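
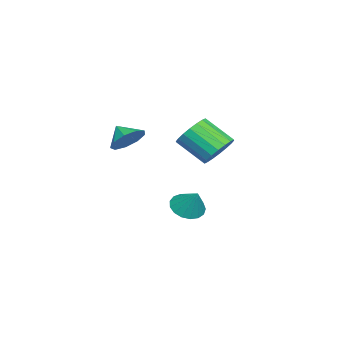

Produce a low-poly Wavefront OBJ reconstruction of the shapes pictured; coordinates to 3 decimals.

v -0.826 -1.727 -3.78
v -0.429 -1.1 -4.34
v -0.194 -1.073 -2.6
v -0.82 -0.916 -4.234
v -1.212 -0.917 -4.023
v -1.516 -1.104 -3.756
v -1.661 -1.434 -3.495
v -1.616 -1.831 -3.299
v -1.389 -2.204 -3.214
v -1.033 -2.468 -3.258
v -0.63 -2.563 -3.421
v -0.272 -2.466 -3.667
v -0.041 -2.2 -3.939
v 0.011 -1.825 -4.174
v -0.13 -1.428 -4.319
v 3.166 -3.573 1.891
v 3.672 -4.279 1.506
v 2.714 -4.267 2.569
v 4.001 -4.013 1.999
v 3.94 -3.54 2.441
v 3.516 -3.083 2.626
v 2.929 -2.856 2.467
v 2.452 -2.964 2.038
v 2.31 -3.357 1.541
v 2.568 -3.852 1.208
v 3.106 -4.216 1.194
v -2.629 -0.581 -0.655
v -1.981 -0.149 0.063
v -2.302 -1.647 1.254
v -2.951 -2.079 0.535
v -2.401 0.033 0.178
v -2.722 -1.465 1.369
v -2.866 0.092 0.128
v -3.187 -1.405 1.319
v -3.285 0.019 -0.077
v -3.606 -1.479 1.113
v -3.573 -0.173 -0.397
v -3.894 -1.671 0.794
v -3.675 -0.447 -0.768
v -3.996 -1.944 0.423
v -3.569 -0.746 -1.117
v -3.891 -2.244 0.074
v -3.278 -1.013 -1.374
v -3.599 -2.511 -0.183
v -2.858 -1.195 -1.489
v -3.179 -2.693 -0.298
v -2.393 -1.255 -1.439
v -2.714 -2.752 -0.248
v -1.974 -1.181 -1.233
v -2.295 -2.679 -0.043
v -1.686 -0.989 -0.914
v -2.007 -2.487 0.277
v -1.584 -0.716 -0.543
v -1.905 -2.213 0.648
v -1.689 -0.416 -0.194
v -2.011 -1.914 0.997
f 2 1 4
f 2 4 3
f 4 1 5
f 4 5 3
f 5 1 6
f 5 6 3
f 6 1 7
f 6 7 3
f 7 1 8
f 7 8 3
f 8 1 9
f 8 9 3
f 9 1 10
f 9 10 3
f 10 1 11
f 10 11 3
f 11 1 12
f 11 12 3
f 12 1 13
f 12 13 3
f 13 1 14
f 13 14 3
f 14 1 15
f 14 15 3
f 15 1 2
f 15 2 3
f 17 16 19
f 17 19 18
f 19 16 20
f 19 20 18
f 20 16 21
f 20 21 18
f 21 16 22
f 21 22 18
f 22 16 23
f 22 23 18
f 23 16 24
f 23 24 18
f 24 16 25
f 24 25 18
f 25 16 26
f 25 26 18
f 26 16 17
f 26 17 18
f 28 27 31
f 28 31 29
f 29 31 32
f 29 32 30
f 31 27 33
f 31 33 32
f 32 33 34
f 32 34 30
f 33 27 35
f 33 35 34
f 34 35 36
f 34 36 30
f 35 27 37
f 35 37 36
f 36 37 38
f 36 38 30
f 37 27 39
f 37 39 38
f 38 39 40
f 38 40 30
f 39 27 41
f 39 41 40
f 40 41 42
f 40 42 30
f 41 27 43
f 41 43 42
f 42 43 44
f 42 44 30
f 43 27 45
f 43 45 44
f 44 45 46
f 44 46 30
f 45 27 47
f 45 47 46
f 46 47 48
f 46 48 30
f 47 27 49
f 47 49 48
f 48 49 50
f 48 50 30
f 49 27 51
f 49 51 50
f 50 51 52
f 50 52 30
f 51 27 53
f 51 53 52
f 52 53 54
f 52 54 30
f 53 27 55
f 53 55 54
f 54 55 56
f 54 56 30
f 55 27 28
f 55 28 56
f 56 28 29
f 56 29 30



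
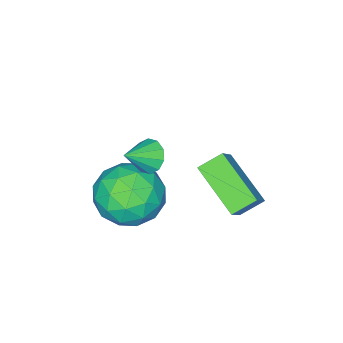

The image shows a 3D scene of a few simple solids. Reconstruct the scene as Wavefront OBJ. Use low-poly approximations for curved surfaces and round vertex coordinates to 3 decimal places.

v 0.113 1.609 -2.722
v -0.287 -0.181 -1.784
v -0.607 2.037 -2.213
v -1.007 0.247 -1.275
v 0.847 1.873 -1.905
v 0.447 0.083 -0.967
v 0.127 2.301 -1.396
v -0.273 0.511 -0.458
v 2.888 0.104 -0.921
v 3.727 -0.751 -1.282
v 1.393 -1.069 -1.618
v 2.232 -1.924 -1.979
v 2.029 -1.722 -0.761
v 2.953 -0.997 -0.33
v 2.167 -0.823 -2.57
v 3.091 -0.098 -2.139
v 3.281 -1.324 -2.301
v 3.196 -1.88 -1.184
v 1.924 0.06 -1.716
v 1.839 -0.496 -0.599
v 3.439 -0.221 -1.04
v 1.681 -1.599 -1.86
v 1.562 -1.481 -1.144
v 2.055 -1.983 -1.356
v 2.984 -0.365 -0.481
v 3.477 -0.868 -0.693
v 2.479 -1.439 -0.387
v 1.643 -0.952 -2.207
v 2.136 -1.455 -2.419
v 3.065 0.163 -1.544
v 3.558 -0.339 -1.756
v 2.641 -0.381 -2.513
v 3.67 -1.06 -1.852
v 2.791 -1.749 -2.261
v 2.753 -1.102 -2.608
v 3.296 -0.676 -2.355
v 3.62 -1.387 -1.195
v 2.741 -2.076 -1.605
v 2.622 -1.957 -0.889
v 3.165 -1.531 -0.635
v 3.358 -1.723 -1.794
v 2.379 0.256 -1.295
v 1.5 -0.433 -1.705
v 1.955 -0.289 -2.265
v 2.498 0.137 -2.011
v 2.329 -0.071 -0.639
v 1.45 -0.76 -1.048
v 1.824 -1.144 -0.545
v 2.367 -0.718 -0.292
v 1.762 -0.097 -1.106
v 3.076 0.451 1.905
v 3.424 0.429 1.38
v 3.984 0.269 2.515
v 3.415 0.799 1.503
v 3.276 1.035 1.78
v 3.061 1.048 2.104
v 2.851 0.833 2.352
v 2.727 0.473 2.429
v 2.736 0.103 2.306
v 2.875 -0.133 2.029
v 3.09 -0.146 1.705
v 3.3 0.068 1.457
f 2 4 1
f 5 2 1
f 1 4 3
f 3 5 1
f 2 8 4
f 6 2 5
f 6 8 2
f 4 8 3
f 7 5 3
f 3 8 7
f 7 6 5
f 8 6 7
f 9 46 25
f 46 20 49
f 25 49 14
f 46 49 25
f 9 25 21
f 25 14 26
f 21 26 10
f 25 26 21
f 9 21 30
f 21 10 31
f 30 31 16
f 21 31 30
f 9 30 42
f 30 16 45
f 42 45 19
f 30 45 42
f 9 42 46
f 42 19 50
f 46 50 20
f 42 50 46
f 10 26 37
f 26 14 40
f 37 40 18
f 26 40 37
f 14 49 27
f 49 20 48
f 27 48 13
f 49 48 27
f 20 50 47
f 50 19 43
f 47 43 11
f 50 43 47
f 19 45 44
f 45 16 32
f 44 32 15
f 45 32 44
f 16 31 36
f 31 10 33
f 36 33 17
f 31 33 36
f 12 38 24
f 38 18 39
f 24 39 13
f 38 39 24
f 12 24 22
f 24 13 23
f 22 23 11
f 24 23 22
f 12 22 29
f 22 11 28
f 29 28 15
f 22 28 29
f 12 29 34
f 29 15 35
f 34 35 17
f 29 35 34
f 12 34 38
f 34 17 41
f 38 41 18
f 34 41 38
f 13 39 27
f 39 18 40
f 27 40 14
f 39 40 27
f 11 23 47
f 23 13 48
f 47 48 20
f 23 48 47
f 15 28 44
f 28 11 43
f 44 43 19
f 28 43 44
f 17 35 36
f 35 15 32
f 36 32 16
f 35 32 36
f 18 41 37
f 41 17 33
f 37 33 10
f 41 33 37
f 52 51 54
f 52 54 53
f 54 51 55
f 54 55 53
f 55 51 56
f 55 56 53
f 56 51 57
f 56 57 53
f 57 51 58
f 57 58 53
f 58 51 59
f 58 59 53
f 59 51 60
f 59 60 53
f 60 51 61
f 60 61 53
f 61 51 62
f 61 62 53
f 62 51 52
f 62 52 53



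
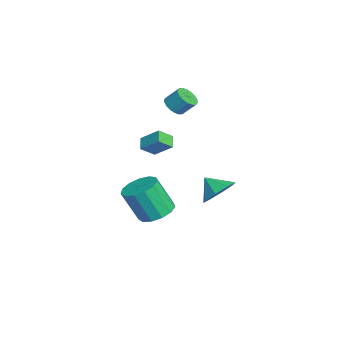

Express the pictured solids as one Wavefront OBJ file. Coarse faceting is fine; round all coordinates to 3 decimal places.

v 3.061 3.361 -1.007
v 3.981 3.09 -0.556
v 2.459 2.639 -0.213
v 3.648 3.745 -0.212
v 2.971 4.175 -0.333
v 2.347 4.129 -0.849
v 2.141 3.633 -1.457
v 2.473 2.978 -1.801
v 3.15 2.548 -1.68
v 3.775 2.594 -1.164
v -0.364 0.315 -4.423
v 0.338 -0.452 -4.749
v 0.227 -1.382 -2.803
v -0.476 -0.615 -2.477
v 0.676 0.003 -4.513
v 0.565 -0.927 -2.566
v 0.684 0.557 -4.248
v 0.573 -0.373 -2.301
v 0.358 1.034 -4.038
v 0.247 0.104 -2.092
v -0.196 1.283 -3.951
v -0.307 0.353 -2.005
v -0.804 1.224 -4.014
v -0.915 0.294 -2.067
v -1.273 0.877 -4.206
v -1.384 -0.053 -2.26
v -1.453 0.351 -4.468
v -1.564 -0.579 -2.522
v -1.287 -0.186 -4.715
v -1.398 -1.116 -2.769
v -0.829 -0.564 -4.87
v -0.94 -1.494 -2.923
v -0.223 -0.663 -4.883
v -0.334 -1.593 -2.936
v -1.453 0.255 -0.621
v -1.125 -0.509 0.002
v -2.174 0.296 -0.192
v -1.846 -0.468 0.432
v -0.894 1.188 0.228
v -0.566 0.424 0.852
v -1.615 1.229 0.658
v -1.287 0.465 1.281
v -2.342 1.339 2.583
v -1.992 1.754 2.125
v -1.788 2.457 2.92
v -2.138 2.041 3.377
v -2.289 1.862 2.106
v -2.084 2.565 2.9
v -2.596 1.866 2.181
v -2.391 2.569 2.975
v -2.852 1.766 2.336
v -2.648 2.469 3.13
v -3.008 1.581 2.539
v -2.804 2.284 3.334
v -3.032 1.348 2.752
v -2.828 2.051 3.546
v -2.919 1.114 2.93
v -2.715 1.816 3.725
v -2.692 0.923 3.04
v -2.488 1.626 3.835
v -2.396 0.815 3.06
v -2.191 1.518 3.854
v -2.089 0.811 2.985
v -1.884 1.514 3.779
v -1.832 0.911 2.83
v -1.628 1.614 3.624
v -1.676 1.096 2.626
v -1.472 1.799 3.421
v -1.652 1.329 2.414
v -1.448 2.032 3.208
v -1.765 1.564 2.235
v -1.561 2.266 3.03
f 2 1 4
f 2 4 3
f 4 1 5
f 4 5 3
f 5 1 6
f 5 6 3
f 6 1 7
f 6 7 3
f 7 1 8
f 7 8 3
f 8 1 9
f 8 9 3
f 9 1 10
f 9 10 3
f 10 1 2
f 10 2 3
f 12 11 15
f 12 15 13
f 13 15 16
f 13 16 14
f 15 11 17
f 15 17 16
f 16 17 18
f 16 18 14
f 17 11 19
f 17 19 18
f 18 19 20
f 18 20 14
f 19 11 21
f 19 21 20
f 20 21 22
f 20 22 14
f 21 11 23
f 21 23 22
f 22 23 24
f 22 24 14
f 23 11 25
f 23 25 24
f 24 25 26
f 24 26 14
f 25 11 27
f 25 27 26
f 26 27 28
f 26 28 14
f 27 11 29
f 27 29 28
f 28 29 30
f 28 30 14
f 29 11 31
f 29 31 30
f 30 31 32
f 30 32 14
f 31 11 33
f 31 33 32
f 32 33 34
f 32 34 14
f 33 11 12
f 33 12 34
f 34 12 13
f 34 13 14
f 36 38 35
f 39 36 35
f 35 38 37
f 37 39 35
f 36 42 38
f 40 36 39
f 40 42 36
f 38 42 37
f 41 39 37
f 37 42 41
f 41 40 39
f 42 40 41
f 44 43 47
f 44 47 45
f 45 47 48
f 45 48 46
f 47 43 49
f 47 49 48
f 48 49 50
f 48 50 46
f 49 43 51
f 49 51 50
f 50 51 52
f 50 52 46
f 51 43 53
f 51 53 52
f 52 53 54
f 52 54 46
f 53 43 55
f 53 55 54
f 54 55 56
f 54 56 46
f 55 43 57
f 55 57 56
f 56 57 58
f 56 58 46
f 57 43 59
f 57 59 58
f 58 59 60
f 58 60 46
f 59 43 61
f 59 61 60
f 60 61 62
f 60 62 46
f 61 43 63
f 61 63 62
f 62 63 64
f 62 64 46
f 63 43 65
f 63 65 64
f 64 65 66
f 64 66 46
f 65 43 67
f 65 67 66
f 66 67 68
f 66 68 46
f 67 43 69
f 67 69 68
f 68 69 70
f 68 70 46
f 69 43 71
f 69 71 70
f 70 71 72
f 70 72 46
f 71 43 44
f 71 44 72
f 72 44 45
f 72 45 46



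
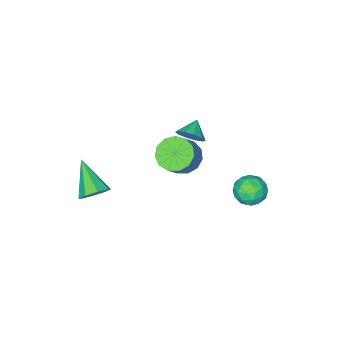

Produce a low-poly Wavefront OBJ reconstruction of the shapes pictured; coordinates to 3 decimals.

v -0.507 0.527 -0.414
v 0.198 0.866 -1.068
v 1.052 1.191 0.019
v 0.347 0.853 0.674
v -0.135 1.317 -0.942
v 0.719 1.642 0.146
v -0.586 1.517 -0.647
v 0.267 1.842 0.44
v -1.012 1.403 -0.279
v -0.159 1.728 0.809
v -1.278 1.011 0.047
v -0.424 1.336 1.134
v -1.298 0.465 0.227
v -0.445 0.79 1.314
v -1.068 -0.061 0.203
v -0.214 0.265 1.29
v -0.659 -0.4 -0.017
v 0.195 -0.075 1.07
v -0.202 -0.445 -0.362
v 0.652 -0.119 0.725
v 0.158 -0.181 -0.724
v 1.012 0.144 0.363
v 0.308 0.308 -0.987
v 1.161 0.633 0.1
v 3.152 -2.031 -3.131
v 3.616 -2.557 -3.646
v 2.648 -3.709 -1.869
v 3.98 -2.296 -3.153
v 3.859 -1.879 -2.648
v 3.324 -1.552 -2.426
v 2.688 -1.504 -2.616
v 2.323 -1.765 -3.109
v 2.444 -2.182 -3.614
v 2.98 -2.509 -3.837
v -3.198 3.523 -2.559
v -2.67 4.298 -2.434
v -2.07 2.662 -1.986
v -1.542 3.437 -1.861
v -2.313 3.299 -1.33
v -3.011 3.831 -1.684
v -1.729 3.129 -2.736
v -2.427 3.661 -3.09
v -1.763 4.055 -2.543
v -2.123 4.16 -1.674
v -2.617 2.8 -2.746
v -2.977 2.905 -1.877
v -3.034 3.986 -2.547
v -1.706 2.974 -1.873
v -2.16 2.892 -1.561
v -1.85 3.348 -1.488
v -3.233 3.712 -2.106
v -2.923 4.167 -2.032
v -2.713 3.58 -1.384
v -1.817 2.793 -2.388
v -1.507 3.248 -2.314
v -2.89 3.612 -2.932
v -2.58 4.068 -2.859
v -2.027 3.38 -3.036
v -2.19 4.299 -2.537
v -1.526 3.793 -2.2
v -1.636 3.611 -2.715
v -2.047 3.924 -2.923
v -2.402 4.361 -2.027
v -1.738 3.854 -1.69
v -2.191 3.773 -1.378
v -2.601 4.086 -1.586
v -1.868 4.217 -2.091
v -3.002 3.106 -2.73
v -2.338 2.599 -2.393
v -2.139 2.874 -2.834
v -2.549 3.187 -3.042
v -3.214 3.167 -2.22
v -2.55 2.661 -1.883
v -2.693 3.036 -1.497
v -3.104 3.349 -1.705
v -2.872 2.743 -2.329
v -3.557 -2.391 -3.093
v -3.129 -3.105 -2.982
v -4.403 -2.809 -2.527
v -3.02 -2.789 -2.585
v -3.116 -2.321 -2.382
v -3.38 -1.88 -2.45
v -3.712 -1.633 -2.764
v -3.985 -1.676 -3.204
v -4.095 -1.992 -3.601
v -3.999 -2.46 -3.804
v -3.735 -2.902 -3.736
v -3.403 -3.148 -3.422
f 2 1 5
f 2 5 3
f 3 5 6
f 3 6 4
f 5 1 7
f 5 7 6
f 6 7 8
f 6 8 4
f 7 1 9
f 7 9 8
f 8 9 10
f 8 10 4
f 9 1 11
f 9 11 10
f 10 11 12
f 10 12 4
f 11 1 13
f 11 13 12
f 12 13 14
f 12 14 4
f 13 1 15
f 13 15 14
f 14 15 16
f 14 16 4
f 15 1 17
f 15 17 16
f 16 17 18
f 16 18 4
f 17 1 19
f 17 19 18
f 18 19 20
f 18 20 4
f 19 1 21
f 19 21 20
f 20 21 22
f 20 22 4
f 21 1 23
f 21 23 22
f 22 23 24
f 22 24 4
f 23 1 2
f 23 2 24
f 24 2 3
f 24 3 4
f 26 25 28
f 26 28 27
f 28 25 29
f 28 29 27
f 29 25 30
f 29 30 27
f 30 25 31
f 30 31 27
f 31 25 32
f 31 32 27
f 32 25 33
f 32 33 27
f 33 25 34
f 33 34 27
f 34 25 26
f 34 26 27
f 35 72 51
f 72 46 75
f 51 75 40
f 72 75 51
f 35 51 47
f 51 40 52
f 47 52 36
f 51 52 47
f 35 47 56
f 47 36 57
f 56 57 42
f 47 57 56
f 35 56 68
f 56 42 71
f 68 71 45
f 56 71 68
f 35 68 72
f 68 45 76
f 72 76 46
f 68 76 72
f 36 52 63
f 52 40 66
f 63 66 44
f 52 66 63
f 40 75 53
f 75 46 74
f 53 74 39
f 75 74 53
f 46 76 73
f 76 45 69
f 73 69 37
f 76 69 73
f 45 71 70
f 71 42 58
f 70 58 41
f 71 58 70
f 42 57 62
f 57 36 59
f 62 59 43
f 57 59 62
f 38 64 50
f 64 44 65
f 50 65 39
f 64 65 50
f 38 50 48
f 50 39 49
f 48 49 37
f 50 49 48
f 38 48 55
f 48 37 54
f 55 54 41
f 48 54 55
f 38 55 60
f 55 41 61
f 60 61 43
f 55 61 60
f 38 60 64
f 60 43 67
f 64 67 44
f 60 67 64
f 39 65 53
f 65 44 66
f 53 66 40
f 65 66 53
f 37 49 73
f 49 39 74
f 73 74 46
f 49 74 73
f 41 54 70
f 54 37 69
f 70 69 45
f 54 69 70
f 43 61 62
f 61 41 58
f 62 58 42
f 61 58 62
f 44 67 63
f 67 43 59
f 63 59 36
f 67 59 63
f 78 77 80
f 78 80 79
f 80 77 81
f 80 81 79
f 81 77 82
f 81 82 79
f 82 77 83
f 82 83 79
f 83 77 84
f 83 84 79
f 84 77 85
f 84 85 79
f 85 77 86
f 85 86 79
f 86 77 87
f 86 87 79
f 87 77 88
f 87 88 79
f 88 77 78
f 88 78 79



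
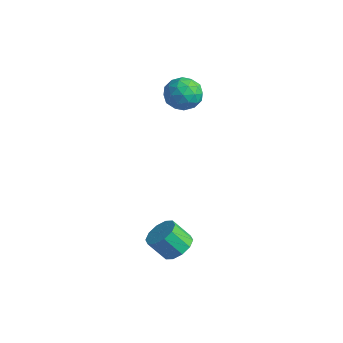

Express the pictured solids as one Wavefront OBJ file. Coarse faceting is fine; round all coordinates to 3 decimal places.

v -2.536 1.012 2.814
v -1.674 1.652 3.021
v -1.466 -0.392 2.699
v -0.604 0.248 2.906
v -1.338 0.05 3.691
v -2 0.918 3.762
v -1.14 0.342 1.958
v -1.802 1.21 2.029
v -0.811 1.239 2.491
v -0.934 1.058 3.563
v -2.206 0.202 2.157
v -2.329 0.021 3.229
v -2.199 1.455 2.927
v -0.941 -0.195 2.793
v -1.372 -0.312 3.254
v -0.866 0.065 3.376
v -2.391 1.023 3.363
v -1.884 1.4 3.485
v -1.686 0.458 3.879
v -1.256 -0.14 2.235
v -0.749 0.237 2.357
v -2.274 1.195 2.344
v -1.768 1.572 2.466
v -1.454 0.802 1.841
v -1.185 1.589 2.738
v -0.556 0.763 2.67
v -0.871 0.819 2.113
v -1.26 1.329 2.155
v -1.257 1.482 3.367
v -0.628 0.657 3.3
v -1.06 0.54 3.762
v -1.449 1.05 3.803
v -0.75 1.239 3.056
v -2.512 0.603 2.42
v -1.883 -0.222 2.353
v -1.691 0.21 1.917
v -2.08 0.72 1.958
v -2.584 0.497 3.05
v -1.955 -0.329 2.982
v -1.88 -0.069 3.565
v -2.269 0.441 3.607
v -2.39 0.021 2.664
v 3.433 -3.597 -3.909
v 4.212 -3.485 -3.413
v 3.606 -4.132 -2.316
v 2.827 -4.243 -2.811
v 3.879 -3.025 -3.326
v 3.273 -3.672 -2.229
v 3.375 -2.783 -3.461
v 2.769 -3.43 -2.364
v 2.893 -2.852 -3.767
v 2.288 -3.499 -2.67
v 2.618 -3.206 -4.128
v 2.013 -3.852 -3.031
v 2.654 -3.708 -4.404
v 2.048 -4.355 -3.307
v 2.987 -4.168 -4.491
v 2.381 -4.815 -3.394
v 3.491 -4.41 -4.356
v 2.885 -5.057 -3.259
v 3.972 -4.341 -4.05
v 3.367 -4.988 -2.953
v 4.247 -3.988 -3.689
v 3.642 -4.634 -2.592
f 1 38 17
f 38 12 41
f 17 41 6
f 38 41 17
f 1 17 13
f 17 6 18
f 13 18 2
f 17 18 13
f 1 13 22
f 13 2 23
f 22 23 8
f 13 23 22
f 1 22 34
f 22 8 37
f 34 37 11
f 22 37 34
f 1 34 38
f 34 11 42
f 38 42 12
f 34 42 38
f 2 18 29
f 18 6 32
f 29 32 10
f 18 32 29
f 6 41 19
f 41 12 40
f 19 40 5
f 41 40 19
f 12 42 39
f 42 11 35
f 39 35 3
f 42 35 39
f 11 37 36
f 37 8 24
f 36 24 7
f 37 24 36
f 8 23 28
f 23 2 25
f 28 25 9
f 23 25 28
f 4 30 16
f 30 10 31
f 16 31 5
f 30 31 16
f 4 16 14
f 16 5 15
f 14 15 3
f 16 15 14
f 4 14 21
f 14 3 20
f 21 20 7
f 14 20 21
f 4 21 26
f 21 7 27
f 26 27 9
f 21 27 26
f 4 26 30
f 26 9 33
f 30 33 10
f 26 33 30
f 5 31 19
f 31 10 32
f 19 32 6
f 31 32 19
f 3 15 39
f 15 5 40
f 39 40 12
f 15 40 39
f 7 20 36
f 20 3 35
f 36 35 11
f 20 35 36
f 9 27 28
f 27 7 24
f 28 24 8
f 27 24 28
f 10 33 29
f 33 9 25
f 29 25 2
f 33 25 29
f 44 43 47
f 44 47 45
f 45 47 48
f 45 48 46
f 47 43 49
f 47 49 48
f 48 49 50
f 48 50 46
f 49 43 51
f 49 51 50
f 50 51 52
f 50 52 46
f 51 43 53
f 51 53 52
f 52 53 54
f 52 54 46
f 53 43 55
f 53 55 54
f 54 55 56
f 54 56 46
f 55 43 57
f 55 57 56
f 56 57 58
f 56 58 46
f 57 43 59
f 57 59 58
f 58 59 60
f 58 60 46
f 59 43 61
f 59 61 60
f 60 61 62
f 60 62 46
f 61 43 63
f 61 63 62
f 62 63 64
f 62 64 46
f 63 43 44
f 63 44 64
f 64 44 45
f 64 45 46



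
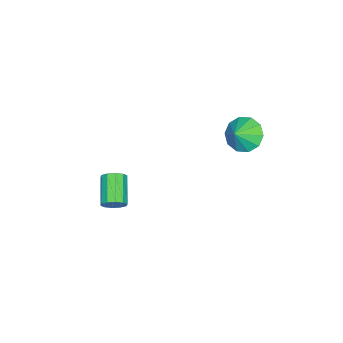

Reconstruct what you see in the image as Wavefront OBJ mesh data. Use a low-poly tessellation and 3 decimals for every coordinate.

v 0.222 2.821 1.933
v 0.841 3.337 1.308
v 1.038 2.659 2.607
v 0.588 3.748 1.714
v 0.195 3.804 2.203
v -0.188 3.485 2.59
v -0.414 2.913 2.725
v -0.397 2.305 2.559
v -0.143 1.894 2.153
v 0.25 1.838 1.663
v 0.632 2.157 1.277
v 0.858 2.729 1.141
v 2.519 -3.018 -4.056
v 2.927 -3.171 -3.547
v 1.588 -3.836 -2.675
v 1.181 -3.682 -3.184
v 2.78 -2.79 -3.482
v 1.441 -3.454 -2.61
v 2.533 -2.495 -3.637
v 1.194 -3.16 -2.765
v 2.281 -2.4 -3.951
v 0.942 -3.065 -3.08
v 2.12 -2.541 -4.306
v 0.781 -3.206 -3.434
v 2.112 -2.864 -4.565
v 0.773 -3.529 -3.693
v 2.259 -3.246 -4.63
v 0.92 -3.91 -3.758
v 2.506 -3.54 -4.475
v 1.167 -4.205 -3.603
v 2.758 -3.635 -4.16
v 1.419 -4.3 -3.289
v 2.919 -3.494 -3.806
v 1.58 -4.159 -2.934
f 2 1 4
f 2 4 3
f 4 1 5
f 4 5 3
f 5 1 6
f 5 6 3
f 6 1 7
f 6 7 3
f 7 1 8
f 7 8 3
f 8 1 9
f 8 9 3
f 9 1 10
f 9 10 3
f 10 1 11
f 10 11 3
f 11 1 12
f 11 12 3
f 12 1 2
f 12 2 3
f 14 13 17
f 14 17 15
f 15 17 18
f 15 18 16
f 17 13 19
f 17 19 18
f 18 19 20
f 18 20 16
f 19 13 21
f 19 21 20
f 20 21 22
f 20 22 16
f 21 13 23
f 21 23 22
f 22 23 24
f 22 24 16
f 23 13 25
f 23 25 24
f 24 25 26
f 24 26 16
f 25 13 27
f 25 27 26
f 26 27 28
f 26 28 16
f 27 13 29
f 27 29 28
f 28 29 30
f 28 30 16
f 29 13 31
f 29 31 30
f 30 31 32
f 30 32 16
f 31 13 33
f 31 33 32
f 32 33 34
f 32 34 16
f 33 13 14
f 33 14 34
f 34 14 15
f 34 15 16



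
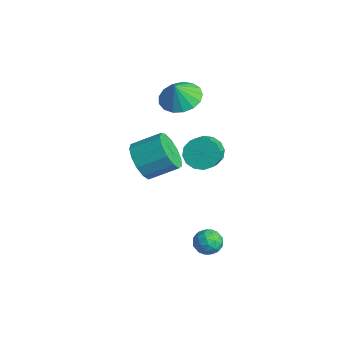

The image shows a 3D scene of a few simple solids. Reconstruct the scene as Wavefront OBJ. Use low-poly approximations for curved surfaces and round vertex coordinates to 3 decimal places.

v 0.607 -2.155 1.479
v 1.23 -1.659 1.284
v 2.015 -2.368 1.986
v 1.393 -2.865 2.181
v 1.064 -1.493 1.637
v 1.849 -2.202 2.34
v 0.775 -1.504 1.948
v 1.56 -2.214 2.651
v 0.442 -1.69 2.134
v 1.227 -2.4 2.836
v 0.152 -2.001 2.143
v 0.938 -2.71 2.846
v -0.015 -2.353 1.975
v 0.77 -3.062 2.677
v -0.015 -2.652 1.674
v 0.77 -3.361 2.376
v 0.151 -2.818 1.32
v 0.936 -3.527 2.023
v 0.44 -2.806 1.009
v 1.225 -3.516 1.712
v 0.773 -2.62 0.824
v 1.558 -3.33 1.526
v 1.062 -2.31 0.814
v 1.848 -3.019 1.517
v 1.23 -1.958 0.983
v 2.015 -2.667 1.685
v 1.555 -1.891 -4.035
v 1.828 -2.164 -3.434
v 1.152 -2.936 -4.326
v 1.425 -3.209 -3.725
v 0.87 -2.759 -3.693
v 1.12 -2.113 -3.513
v 1.86 -2.987 -4.247
v 2.11 -2.341 -4.067
v 2.017 -2.841 -3.564
v 1.405 -2.7 -3.222
v 1.575 -2.4 -4.538
v 0.963 -2.259 -4.196
v 1.727 -1.936 -3.709
v 1.253 -3.164 -4.051
v 0.927 -2.899 -4.033
v 1.088 -3.06 -3.679
v 1.311 -1.906 -3.756
v 1.471 -2.066 -3.402
v 0.908 -2.416 -3.555
v 1.509 -3.034 -4.358
v 1.669 -3.194 -4.004
v 1.892 -2.04 -4.081
v 2.053 -2.201 -3.727
v 2.072 -2.684 -4.205
v 1.999 -2.495 -3.432
v 1.762 -3.109 -3.603
v 2.017 -2.978 -3.91
v 2.164 -2.599 -3.804
v 1.639 -2.412 -3.231
v 1.402 -3.026 -3.402
v 1.076 -2.761 -3.384
v 1.222 -2.382 -3.278
v 1.75 -2.81 -3.308
v 1.578 -2.074 -4.358
v 1.341 -2.688 -4.529
v 1.758 -2.718 -4.482
v 1.904 -2.339 -4.376
v 1.218 -1.991 -4.157
v 0.981 -2.605 -4.328
v 0.816 -2.501 -3.956
v 0.963 -2.122 -3.85
v 1.23 -2.29 -4.452
v -3.925 -0.684 1.505
v -3.03 -0.18 1.584
v -3.795 -1.076 2.535
v -3.363 0.144 1.749
v -3.825 0.278 1.859
v -4.309 0.192 1.887
v -4.706 -0.095 1.828
v -4.923 -0.517 1.694
v -4.912 -0.977 1.518
v -4.675 -1.37 1.338
v -4.266 -1.606 1.197
v -3.779 -1.63 1.126
v -3.325 -1.438 1.142
v -3.009 -1.073 1.241
v -2.902 -0.619 1.401
v -0.82 -4.552 0.818
v -0.109 -5.157 1.175
v 0.511 -4.013 1.879
v -0.2 -3.408 1.522
v 0.083 -4.959 0.683
v 0.704 -3.815 1.388
v -0.011 -4.632 0.235
v 0.609 -3.487 0.94
v -0.363 -4.279 -0.029
v 0.257 -3.134 0.676
v -0.86 -4.013 -0.023
v -0.239 -2.868 0.681
v -1.344 -3.918 0.249
v -0.724 -2.774 0.953
v -1.662 -4.025 0.702
v -1.042 -2.88 1.406
v -1.712 -4.299 1.191
v -1.092 -3.154 1.896
v -1.48 -4.653 1.562
v -0.86 -3.509 2.267
v -1.038 -4.976 1.697
v -0.418 -3.831 2.402
v -0.527 -5.164 1.552
v 0.094 -4.019 2.257
f 2 1 5
f 2 5 3
f 3 5 6
f 3 6 4
f 5 1 7
f 5 7 6
f 6 7 8
f 6 8 4
f 7 1 9
f 7 9 8
f 8 9 10
f 8 10 4
f 9 1 11
f 9 11 10
f 10 11 12
f 10 12 4
f 11 1 13
f 11 13 12
f 12 13 14
f 12 14 4
f 13 1 15
f 13 15 14
f 14 15 16
f 14 16 4
f 15 1 17
f 15 17 16
f 16 17 18
f 16 18 4
f 17 1 19
f 17 19 18
f 18 19 20
f 18 20 4
f 19 1 21
f 19 21 20
f 20 21 22
f 20 22 4
f 21 1 23
f 21 23 22
f 22 23 24
f 22 24 4
f 23 1 25
f 23 25 24
f 24 25 26
f 24 26 4
f 25 1 2
f 25 2 26
f 26 2 3
f 26 3 4
f 27 64 43
f 64 38 67
f 43 67 32
f 64 67 43
f 27 43 39
f 43 32 44
f 39 44 28
f 43 44 39
f 27 39 48
f 39 28 49
f 48 49 34
f 39 49 48
f 27 48 60
f 48 34 63
f 60 63 37
f 48 63 60
f 27 60 64
f 60 37 68
f 64 68 38
f 60 68 64
f 28 44 55
f 44 32 58
f 55 58 36
f 44 58 55
f 32 67 45
f 67 38 66
f 45 66 31
f 67 66 45
f 38 68 65
f 68 37 61
f 65 61 29
f 68 61 65
f 37 63 62
f 63 34 50
f 62 50 33
f 63 50 62
f 34 49 54
f 49 28 51
f 54 51 35
f 49 51 54
f 30 56 42
f 56 36 57
f 42 57 31
f 56 57 42
f 30 42 40
f 42 31 41
f 40 41 29
f 42 41 40
f 30 40 47
f 40 29 46
f 47 46 33
f 40 46 47
f 30 47 52
f 47 33 53
f 52 53 35
f 47 53 52
f 30 52 56
f 52 35 59
f 56 59 36
f 52 59 56
f 31 57 45
f 57 36 58
f 45 58 32
f 57 58 45
f 29 41 65
f 41 31 66
f 65 66 38
f 41 66 65
f 33 46 62
f 46 29 61
f 62 61 37
f 46 61 62
f 35 53 54
f 53 33 50
f 54 50 34
f 53 50 54
f 36 59 55
f 59 35 51
f 55 51 28
f 59 51 55
f 70 69 72
f 70 72 71
f 72 69 73
f 72 73 71
f 73 69 74
f 73 74 71
f 74 69 75
f 74 75 71
f 75 69 76
f 75 76 71
f 76 69 77
f 76 77 71
f 77 69 78
f 77 78 71
f 78 69 79
f 78 79 71
f 79 69 80
f 79 80 71
f 80 69 81
f 80 81 71
f 81 69 82
f 81 82 71
f 82 69 83
f 82 83 71
f 83 69 70
f 83 70 71
f 85 84 88
f 85 88 86
f 86 88 89
f 86 89 87
f 88 84 90
f 88 90 89
f 89 90 91
f 89 91 87
f 90 84 92
f 90 92 91
f 91 92 93
f 91 93 87
f 92 84 94
f 92 94 93
f 93 94 95
f 93 95 87
f 94 84 96
f 94 96 95
f 95 96 97
f 95 97 87
f 96 84 98
f 96 98 97
f 97 98 99
f 97 99 87
f 98 84 100
f 98 100 99
f 99 100 101
f 99 101 87
f 100 84 102
f 100 102 101
f 101 102 103
f 101 103 87
f 102 84 104
f 102 104 103
f 103 104 105
f 103 105 87
f 104 84 106
f 104 106 105
f 105 106 107
f 105 107 87
f 106 84 85
f 106 85 107
f 107 85 86
f 107 86 87



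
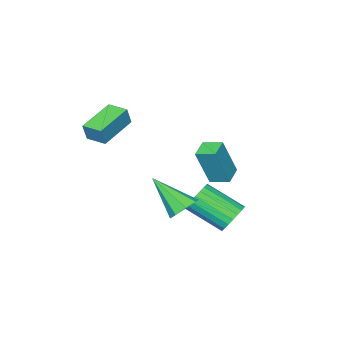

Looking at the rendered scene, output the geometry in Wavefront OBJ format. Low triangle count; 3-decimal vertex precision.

v -0.226 -0.268 -3.192
v 0.468 -0.493 -1.254
v -0.573 0.63 -2.963
v 0.12 0.406 -1.025
v 0.64 0.134 -3.455
v 1.333 -0.09 -1.517
v 0.292 1.033 -3.226
v 0.986 0.808 -1.288
v 1.584 2.527 -4.397
v 1.816 2.163 -5.105
v 2.529 0.568 -4.052
v 2.296 0.933 -3.343
v 2.098 2.344 -5.022
v 2.811 0.75 -3.968
v 2.291 2.557 -4.83
v 3.004 0.962 -3.776
v 2.361 2.765 -4.564
v 3.074 1.17 -3.51
v 2.297 2.931 -4.268
v 3.01 1.337 -3.215
v 2.11 3.028 -3.995
v 2.823 1.433 -2.941
v 1.831 3.038 -3.792
v 2.544 1.444 -2.738
v 1.51 2.96 -3.692
v 2.223 1.365 -2.639
v 1.202 2.807 -3.715
v 1.914 1.212 -2.661
v 0.959 2.606 -3.856
v 1.672 1.011 -2.802
v 0.825 2.391 -4.09
v 1.537 0.796 -3.036
v 0.821 2.2 -4.377
v 1.534 0.605 -3.323
v 0.95 2.065 -4.668
v 1.663 0.47 -3.614
v 1.188 2.01 -4.912
v 1.901 0.416 -3.858
v 1.495 2.045 -5.067
v 2.207 0.45 -4.013
v 2.326 -4.323 -0.401
v 2.615 -4.277 0.513
v 2.161 -3.296 -0.401
v 2.45 -3.25 0.513
v 4.15 -4.03 -0.993
v 4.439 -3.984 -0.079
v 3.985 -3.003 -0.993
v 4.274 -2.957 -0.079
v 3.747 1.709 -3.226
v 4.414 1.542 -3.594
v 4.153 0.171 -1.794
v 4.485 1.956 -3.17
v 4.123 2.225 -2.778
v 3.541 2.192 -2.649
v 3.08 1.876 -2.857
v 3.009 1.462 -3.282
v 3.37 1.193 -3.673
v 3.952 1.226 -3.803
f 2 4 1
f 5 2 1
f 1 4 3
f 3 5 1
f 2 8 4
f 6 2 5
f 6 8 2
f 4 8 3
f 7 5 3
f 3 8 7
f 7 6 5
f 8 6 7
f 10 9 13
f 10 13 11
f 11 13 14
f 11 14 12
f 13 9 15
f 13 15 14
f 14 15 16
f 14 16 12
f 15 9 17
f 15 17 16
f 16 17 18
f 16 18 12
f 17 9 19
f 17 19 18
f 18 19 20
f 18 20 12
f 19 9 21
f 19 21 20
f 20 21 22
f 20 22 12
f 21 9 23
f 21 23 22
f 22 23 24
f 22 24 12
f 23 9 25
f 23 25 24
f 24 25 26
f 24 26 12
f 25 9 27
f 25 27 26
f 26 27 28
f 26 28 12
f 27 9 29
f 27 29 28
f 28 29 30
f 28 30 12
f 29 9 31
f 29 31 30
f 30 31 32
f 30 32 12
f 31 9 33
f 31 33 32
f 32 33 34
f 32 34 12
f 33 9 35
f 33 35 34
f 34 35 36
f 34 36 12
f 35 9 37
f 35 37 36
f 36 37 38
f 36 38 12
f 37 9 39
f 37 39 38
f 38 39 40
f 38 40 12
f 39 9 10
f 39 10 40
f 40 10 11
f 40 11 12
f 42 44 41
f 45 42 41
f 41 44 43
f 43 45 41
f 42 48 44
f 46 42 45
f 46 48 42
f 44 48 43
f 47 45 43
f 43 48 47
f 47 46 45
f 48 46 47
f 50 49 52
f 50 52 51
f 52 49 53
f 52 53 51
f 53 49 54
f 53 54 51
f 54 49 55
f 54 55 51
f 55 49 56
f 55 56 51
f 56 49 57
f 56 57 51
f 57 49 58
f 57 58 51
f 58 49 50
f 58 50 51



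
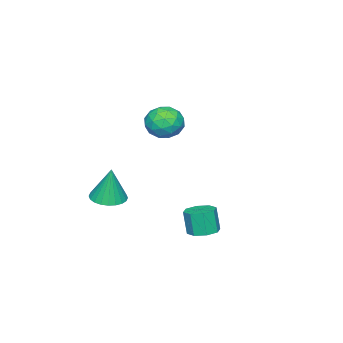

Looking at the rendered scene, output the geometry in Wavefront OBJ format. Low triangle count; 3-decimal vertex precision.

v 0.798 3.83 -0.947
v 1.507 3.81 -0.905
v 1.43 3.57 0.269
v 0.722 3.59 0.227
v 1.307 4.308 -0.816
v 1.231 4.068 0.357
v 0.809 4.525 -0.804
v 0.733 4.285 0.37
v 0.305 4.336 -0.875
v 0.229 4.096 0.298
v 0.09 3.85 -0.989
v 0.013 3.61 0.185
v 0.289 3.352 -1.077
v 0.213 3.112 0.096
v 0.787 3.135 -1.09
v 0.711 2.895 0.084
v 1.291 3.324 -1.018
v 1.215 3.084 0.155
v -0.466 -1.907 -1.045
v 0.372 -1.724 -1.113
v -0.374 -1.653 0.765
v 0.235 -1.419 -1.149
v -0.008 -1.189 -1.169
v -0.321 -1.068 -1.17
v -0.656 -1.075 -1.152
v -0.962 -1.208 -1.118
v -1.192 -1.448 -1.073
v -1.312 -1.757 -1.023
v -1.303 -2.09 -0.977
v -1.167 -2.394 -0.941
v -0.923 -2.624 -0.921
v -0.61 -2.745 -0.92
v -0.275 -2.739 -0.938
v 0.031 -2.605 -0.972
v 0.261 -2.366 -1.017
v 0.381 -2.056 -1.067
v -4.22 -0.346 2.266
v -3.323 -0.418 2.648
v -4.357 -1.922 2.292
v -3.46 -1.994 2.674
v -4.189 -1.618 3.206
v -4.104 -0.644 3.19
v -3.576 -1.696 1.75
v -3.491 -0.722 1.734
v -2.924 -1.252 2.329
v -3.303 -1.204 3.229
v -4.377 -1.136 1.711
v -4.756 -1.088 2.611
v -3.759 -0.244 2.455
v -3.921 -2.096 2.485
v -4.349 -1.875 2.798
v -3.822 -1.918 3.023
v -4.219 -0.377 2.773
v -3.691 -0.419 2.998
v -4.2 -1.124 3.326
v -3.989 -1.921 1.942
v -3.461 -1.963 2.167
v -3.858 -0.422 1.917
v -3.331 -0.465 2.142
v -3.48 -1.216 1.614
v -2.998 -0.776 2.491
v -3.079 -1.703 2.507
v -3.147 -1.527 1.964
v -3.097 -0.955 1.954
v -3.22 -0.748 3.021
v -3.301 -1.674 3.036
v -3.73 -1.454 3.349
v -3.68 -0.881 3.339
v -2.987 -1.238 2.833
v -4.379 -0.666 1.904
v -4.46 -1.592 1.919
v -4 -1.459 1.601
v -3.95 -0.886 1.591
v -4.601 -0.637 2.433
v -4.682 -1.564 2.449
v -4.583 -1.385 2.986
v -4.533 -0.813 2.976
v -4.693 -1.102 2.107
f 2 1 5
f 2 5 3
f 3 5 6
f 3 6 4
f 5 1 7
f 5 7 6
f 6 7 8
f 6 8 4
f 7 1 9
f 7 9 8
f 8 9 10
f 8 10 4
f 9 1 11
f 9 11 10
f 10 11 12
f 10 12 4
f 11 1 13
f 11 13 12
f 12 13 14
f 12 14 4
f 13 1 15
f 13 15 14
f 14 15 16
f 14 16 4
f 15 1 17
f 15 17 16
f 16 17 18
f 16 18 4
f 17 1 2
f 17 2 18
f 18 2 3
f 18 3 4
f 20 19 22
f 20 22 21
f 22 19 23
f 22 23 21
f 23 19 24
f 23 24 21
f 24 19 25
f 24 25 21
f 25 19 26
f 25 26 21
f 26 19 27
f 26 27 21
f 27 19 28
f 27 28 21
f 28 19 29
f 28 29 21
f 29 19 30
f 29 30 21
f 30 19 31
f 30 31 21
f 31 19 32
f 31 32 21
f 32 19 33
f 32 33 21
f 33 19 34
f 33 34 21
f 34 19 35
f 34 35 21
f 35 19 36
f 35 36 21
f 36 19 20
f 36 20 21
f 37 74 53
f 74 48 77
f 53 77 42
f 74 77 53
f 37 53 49
f 53 42 54
f 49 54 38
f 53 54 49
f 37 49 58
f 49 38 59
f 58 59 44
f 49 59 58
f 37 58 70
f 58 44 73
f 70 73 47
f 58 73 70
f 37 70 74
f 70 47 78
f 74 78 48
f 70 78 74
f 38 54 65
f 54 42 68
f 65 68 46
f 54 68 65
f 42 77 55
f 77 48 76
f 55 76 41
f 77 76 55
f 48 78 75
f 78 47 71
f 75 71 39
f 78 71 75
f 47 73 72
f 73 44 60
f 72 60 43
f 73 60 72
f 44 59 64
f 59 38 61
f 64 61 45
f 59 61 64
f 40 66 52
f 66 46 67
f 52 67 41
f 66 67 52
f 40 52 50
f 52 41 51
f 50 51 39
f 52 51 50
f 40 50 57
f 50 39 56
f 57 56 43
f 50 56 57
f 40 57 62
f 57 43 63
f 62 63 45
f 57 63 62
f 40 62 66
f 62 45 69
f 66 69 46
f 62 69 66
f 41 67 55
f 67 46 68
f 55 68 42
f 67 68 55
f 39 51 75
f 51 41 76
f 75 76 48
f 51 76 75
f 43 56 72
f 56 39 71
f 72 71 47
f 56 71 72
f 45 63 64
f 63 43 60
f 64 60 44
f 63 60 64
f 46 69 65
f 69 45 61
f 65 61 38
f 69 61 65



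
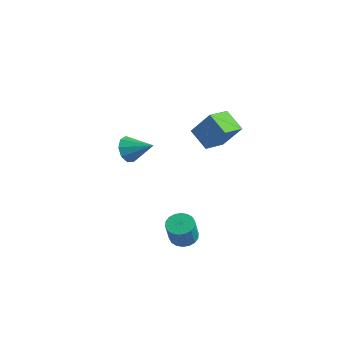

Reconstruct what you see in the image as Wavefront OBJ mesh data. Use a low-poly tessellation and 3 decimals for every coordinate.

v 1.329 -1.411 -2.021
v 1.828 -1.599 -2.193
v 2.03 -1.976 -1.19
v 1.531 -1.789 -1.019
v 1.879 -1.367 -2.116
v 2.081 -1.745 -1.113
v 1.821 -1.144 -2.02
v 2.023 -1.522 -1.018
v 1.666 -0.974 -1.925
v 1.868 -1.352 -0.922
v 1.443 -0.891 -1.848
v 1.646 -1.269 -0.846
v 1.199 -0.911 -1.806
v 1.401 -1.288 -0.804
v 0.98 -1.03 -1.807
v 1.182 -1.407 -0.805
v 0.83 -1.224 -1.85
v 1.032 -1.601 -0.847
v 0.779 -1.455 -1.927
v 0.981 -1.833 -0.924
v 0.837 -1.678 -2.022
v 1.039 -2.056 -1.02
v 0.992 -1.848 -2.118
v 1.194 -2.226 -1.115
v 1.214 -1.931 -2.194
v 1.417 -2.309 -1.192
v 1.459 -1.912 -2.236
v 1.661 -2.289 -1.234
v 1.678 -1.793 -2.235
v 1.88 -2.17 -1.233
v -1.499 -1.611 1.472
v -1.151 -1.974 1.109
v -0.541 -1.209 1.988
v -1.209 -1.597 0.924
v -1.403 -1.227 0.995
v -1.642 -1.036 1.289
v -1.813 -1.114 1.669
v -1.838 -1.425 1.957
v -1.704 -1.823 2.017
v -1.474 -2.121 1.823
v -1.256 -2.181 1.464
v 0.61 -0.393 2.987
v 1.255 -0.056 4.016
v 0.522 0.578 2.724
v 1.166 0.916 3.753
v 1.474 -0.456 2.467
v 2.118 -0.118 3.496
v 1.385 0.516 2.204
v 2.03 0.853 3.233
f 2 1 5
f 2 5 3
f 3 5 6
f 3 6 4
f 5 1 7
f 5 7 6
f 6 7 8
f 6 8 4
f 7 1 9
f 7 9 8
f 8 9 10
f 8 10 4
f 9 1 11
f 9 11 10
f 10 11 12
f 10 12 4
f 11 1 13
f 11 13 12
f 12 13 14
f 12 14 4
f 13 1 15
f 13 15 14
f 14 15 16
f 14 16 4
f 15 1 17
f 15 17 16
f 16 17 18
f 16 18 4
f 17 1 19
f 17 19 18
f 18 19 20
f 18 20 4
f 19 1 21
f 19 21 20
f 20 21 22
f 20 22 4
f 21 1 23
f 21 23 22
f 22 23 24
f 22 24 4
f 23 1 25
f 23 25 24
f 24 25 26
f 24 26 4
f 25 1 27
f 25 27 26
f 26 27 28
f 26 28 4
f 27 1 29
f 27 29 28
f 28 29 30
f 28 30 4
f 29 1 2
f 29 2 30
f 30 2 3
f 30 3 4
f 32 31 34
f 32 34 33
f 34 31 35
f 34 35 33
f 35 31 36
f 35 36 33
f 36 31 37
f 36 37 33
f 37 31 38
f 37 38 33
f 38 31 39
f 38 39 33
f 39 31 40
f 39 40 33
f 40 31 41
f 40 41 33
f 41 31 32
f 41 32 33
f 43 45 42
f 46 43 42
f 42 45 44
f 44 46 42
f 43 49 45
f 47 43 46
f 47 49 43
f 45 49 44
f 48 46 44
f 44 49 48
f 48 47 46
f 49 47 48



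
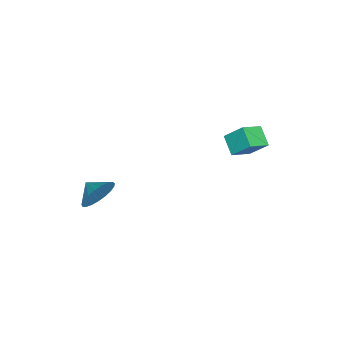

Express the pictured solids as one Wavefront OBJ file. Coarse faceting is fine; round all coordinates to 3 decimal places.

v -3.392 2.57 -1.158
v -3.312 3.569 -0.124
v -4.434 3.293 -1.774
v -4.354 4.292 -0.74
v -2.546 3.208 -1.84
v -2.466 4.207 -0.806
v -3.588 3.931 -2.456
v -3.508 4.93 -1.422
v 1.08 -2.864 -3.442
v 1.414 -3.425 -4.315
v 0.58 -3.696 -3.098
v 1.748 -3.504 -4.019
v 1.966 -3.472 -3.623
v 2.032 -3.336 -3.196
v 1.933 -3.117 -2.812
v 1.687 -2.855 -2.536
v 1.335 -2.594 -2.417
v 0.94 -2.38 -2.475
v 0.569 -2.25 -2.7
v 0.286 -2.226 -3.054
v 0.141 -2.312 -3.474
v 0.158 -2.494 -3.889
v 0.335 -2.739 -4.227
v 0.64 -3.006 -4.429
v 1.022 -3.249 -4.46
f 2 4 1
f 5 2 1
f 1 4 3
f 3 5 1
f 2 8 4
f 6 2 5
f 6 8 2
f 4 8 3
f 7 5 3
f 3 8 7
f 7 6 5
f 8 6 7
f 10 9 12
f 10 12 11
f 12 9 13
f 12 13 11
f 13 9 14
f 13 14 11
f 14 9 15
f 14 15 11
f 15 9 16
f 15 16 11
f 16 9 17
f 16 17 11
f 17 9 18
f 17 18 11
f 18 9 19
f 18 19 11
f 19 9 20
f 19 20 11
f 20 9 21
f 20 21 11
f 21 9 22
f 21 22 11
f 22 9 23
f 22 23 11
f 23 9 24
f 23 24 11
f 24 9 25
f 24 25 11
f 25 9 10
f 25 10 11



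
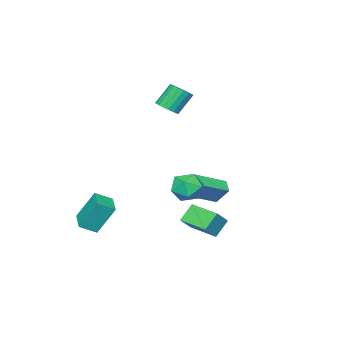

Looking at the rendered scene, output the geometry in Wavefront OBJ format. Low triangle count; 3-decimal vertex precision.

v 1.129 2.281 -2.548
v 2.068 2.306 -1.663
v 1.202 4.075 -2.677
v 2.141 4.1 -1.792
v 1.999 2.18 -3.468
v 2.938 2.205 -2.583
v 2.072 3.974 -3.597
v 3.011 3.999 -2.712
v -2.54 -3.368 2.71
v -1.911 -3.081 3.048
v -2.791 -2.704 4.367
v -3.42 -2.992 4.03
v -2.04 -2.809 2.884
v -2.92 -2.432 4.203
v -2.269 -2.648 2.686
v -3.149 -2.271 4.005
v -2.551 -2.63 2.492
v -3.431 -2.253 3.811
v -2.831 -2.758 2.342
v -3.711 -2.381 3.661
v -3.053 -3.007 2.265
v -3.934 -2.63 3.584
v -3.174 -3.328 2.276
v -4.054 -2.951 3.595
v -3.169 -3.656 2.373
v -4.049 -3.279 3.692
v -3.04 -3.928 2.537
v -3.92 -3.551 3.856
v -2.811 -4.089 2.735
v -3.691 -3.712 4.054
v -2.529 -4.107 2.929
v -3.409 -3.73 4.248
v -2.249 -3.979 3.079
v -3.129 -3.602 4.398
v -2.026 -3.73 3.156
v -2.907 -3.353 4.475
v -1.906 -3.409 3.145
v -2.786 -3.032 4.464
v 3.756 -4.628 -4.035
v 3.136 -3.795 -2.221
v 2.962 -4.01 -4.59
v 2.341 -3.177 -2.776
v 4.719 -3.543 -4.204
v 4.098 -2.71 -2.39
v 3.924 -2.925 -4.759
v 3.304 -2.092 -2.945
v 2.473 3.186 -0.79
v 3.427 3.156 -0.374
v 2.013 1.884 0.174
v 2.967 1.854 0.59
v 2.331 2.651 0.801
v 2.616 3.456 0.205
v 2.824 1.584 -0.405
v 3.109 2.389 -1.001
v 3.644 2.166 -0.136
v 3.339 2.826 0.609
v 2.101 2.214 -0.809
v 1.796 2.874 -0.064
v 1.626 1.178 -0.717
v 1.492 1.944 0.3
v -0.105 2.034 -1.591
v -0.24 2.8 -0.575
v 2.12 1.78 -1.105
v 1.985 2.546 -0.089
v 0.388 2.636 -1.98
v 0.254 3.402 -0.963
f 2 4 1
f 5 2 1
f 1 4 3
f 3 5 1
f 2 8 4
f 6 2 5
f 6 8 2
f 4 8 3
f 7 5 3
f 3 8 7
f 7 6 5
f 8 6 7
f 10 9 13
f 10 13 11
f 11 13 14
f 11 14 12
f 13 9 15
f 13 15 14
f 14 15 16
f 14 16 12
f 15 9 17
f 15 17 16
f 16 17 18
f 16 18 12
f 17 9 19
f 17 19 18
f 18 19 20
f 18 20 12
f 19 9 21
f 19 21 20
f 20 21 22
f 20 22 12
f 21 9 23
f 21 23 22
f 22 23 24
f 22 24 12
f 23 9 25
f 23 25 24
f 24 25 26
f 24 26 12
f 25 9 27
f 25 27 26
f 26 27 28
f 26 28 12
f 27 9 29
f 27 29 28
f 28 29 30
f 28 30 12
f 29 9 31
f 29 31 30
f 30 31 32
f 30 32 12
f 31 9 33
f 31 33 32
f 32 33 34
f 32 34 12
f 33 9 35
f 33 35 34
f 34 35 36
f 34 36 12
f 35 9 37
f 35 37 36
f 36 37 38
f 36 38 12
f 37 9 10
f 37 10 38
f 38 10 11
f 38 11 12
f 40 42 39
f 43 40 39
f 39 42 41
f 41 43 39
f 40 46 42
f 44 40 43
f 44 46 40
f 42 46 41
f 45 43 41
f 41 46 45
f 45 44 43
f 46 44 45
f 47 58 52
f 47 52 48
f 47 48 54
f 47 54 57
f 47 57 58
f 48 52 56
f 52 58 51
f 58 57 49
f 57 54 53
f 54 48 55
f 50 56 51
f 50 51 49
f 50 49 53
f 50 53 55
f 50 55 56
f 51 56 52
f 49 51 58
f 53 49 57
f 55 53 54
f 56 55 48
f 60 62 59
f 63 60 59
f 59 62 61
f 61 63 59
f 60 66 62
f 64 60 63
f 64 66 60
f 62 66 61
f 65 63 61
f 61 66 65
f 65 64 63
f 66 64 65



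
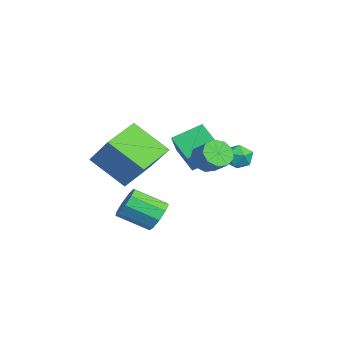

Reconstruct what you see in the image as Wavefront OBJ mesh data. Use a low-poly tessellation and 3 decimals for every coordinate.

v 0.023 -2.638 -0.994
v 0.576 -2.437 -0.393
v 0.209 -3.841 0.414
v -0.343 -4.042 -0.186
v 0.058 -2.227 -0.262
v -0.309 -3.63 0.545
v -0.477 -2.208 -0.474
v -0.844 -3.612 0.334
v -0.777 -2.391 -0.928
v -1.144 -3.795 -0.121
v -0.702 -2.69 -1.413
v -1.069 -4.093 -0.606
v -0.288 -2.964 -1.702
v -0.655 -4.368 -0.895
v 0.271 -3.086 -1.66
v -0.096 -4.49 -0.852
v 0.715 -2.999 -1.305
v 0.348 -4.402 -0.498
v 0.835 -2.742 -0.805
v 0.468 -4.146 0.002
v -3.325 -3.674 -0.674
v -4.238 -5.125 0.688
v -4.637 -2.348 -0.141
v -5.551 -3.8 1.221
v -1.989 -3 0.939
v -2.903 -4.452 2.301
v -3.302 -1.675 1.472
v -4.215 -3.126 2.834
v 0.457 -0.705 2.531
v 0.968 -0.83 1.995
v 1.733 -0.44 2.634
v 1.223 -0.315 3.169
v 0.771 -0.359 1.944
v 1.536 0.031 2.582
v 0.427 -0.05 2.167
v 1.193 0.34 2.805
v 0.098 -0.047 2.56
v 0.863 0.342 3.199
v -0.063 -0.352 2.94
v 0.702 0.037 3.578
v 0.019 -0.822 3.128
v 0.784 -0.433 3.766
v 0.307 -1.238 3.037
v 1.072 -0.848 3.675
v 0.664 -1.403 2.709
v 1.43 -1.014 3.347
v 0.926 -1.242 2.297
v 1.691 -0.853 2.936
v -3.328 -1.361 1.424
v -3.525 0.03 2.078
v -2.331 -0.818 0.57
v -2.528 0.573 1.225
v -1.892 -1.813 2.815
v -2.089 -0.422 3.47
v -0.895 -1.27 1.962
v -1.092 0.121 2.616
v -2.861 1.799 0.805
v -2.484 1.923 1.437
v -2.636 0.617 0.903
v -2.259 0.741 1.535
v -3 0.834 1.517
v -3.139 1.565 1.457
v -1.981 0.975 0.883
v -2.12 1.706 0.823
v -1.941 1.414 1.486
v -2.57 1.327 1.878
v -2.55 1.213 0.462
v -3.179 1.126 0.854
f 2 1 5
f 2 5 3
f 3 5 6
f 3 6 4
f 5 1 7
f 5 7 6
f 6 7 8
f 6 8 4
f 7 1 9
f 7 9 8
f 8 9 10
f 8 10 4
f 9 1 11
f 9 11 10
f 10 11 12
f 10 12 4
f 11 1 13
f 11 13 12
f 12 13 14
f 12 14 4
f 13 1 15
f 13 15 14
f 14 15 16
f 14 16 4
f 15 1 17
f 15 17 16
f 16 17 18
f 16 18 4
f 17 1 19
f 17 19 18
f 18 19 20
f 18 20 4
f 19 1 2
f 19 2 20
f 20 2 3
f 20 3 4
f 22 24 21
f 25 22 21
f 21 24 23
f 23 25 21
f 22 28 24
f 26 22 25
f 26 28 22
f 24 28 23
f 27 25 23
f 23 28 27
f 27 26 25
f 28 26 27
f 30 29 33
f 30 33 31
f 31 33 34
f 31 34 32
f 33 29 35
f 33 35 34
f 34 35 36
f 34 36 32
f 35 29 37
f 35 37 36
f 36 37 38
f 36 38 32
f 37 29 39
f 37 39 38
f 38 39 40
f 38 40 32
f 39 29 41
f 39 41 40
f 40 41 42
f 40 42 32
f 41 29 43
f 41 43 42
f 42 43 44
f 42 44 32
f 43 29 45
f 43 45 44
f 44 45 46
f 44 46 32
f 45 29 47
f 45 47 46
f 46 47 48
f 46 48 32
f 47 29 30
f 47 30 48
f 48 30 31
f 48 31 32
f 50 52 49
f 53 50 49
f 49 52 51
f 51 53 49
f 50 56 52
f 54 50 53
f 54 56 50
f 52 56 51
f 55 53 51
f 51 56 55
f 55 54 53
f 56 54 55
f 57 68 62
f 57 62 58
f 57 58 64
f 57 64 67
f 57 67 68
f 58 62 66
f 62 68 61
f 68 67 59
f 67 64 63
f 64 58 65
f 60 66 61
f 60 61 59
f 60 59 63
f 60 63 65
f 60 65 66
f 61 66 62
f 59 61 68
f 63 59 67
f 65 63 64
f 66 65 58



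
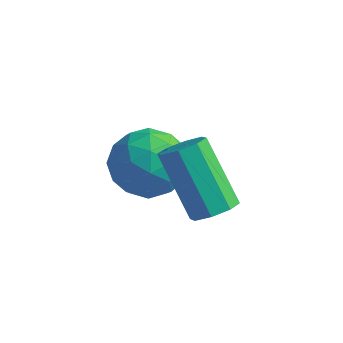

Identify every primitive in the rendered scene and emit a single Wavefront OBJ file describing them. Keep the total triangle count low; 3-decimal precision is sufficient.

v -1.613 0.477 -0.009
v -1.216 0.787 0.213
v -2.251 1.153 1.55
v -2.647 0.843 1.329
v -1.469 1.007 -0.042
v -2.503 1.373 1.295
v -1.805 0.916 -0.278
v -2.84 1.282 1.059
v -2.029 0.568 -0.356
v -3.064 0.934 0.981
v -2.009 0.167 -0.23
v -3.044 0.533 1.107
v -1.757 -0.053 0.025
v -2.791 0.313 1.362
v -1.42 0.038 0.261
v -2.455 0.404 1.598
v -1.196 0.386 0.339
v -2.231 0.752 1.676
v -4.574 1.73 -0.287
v -3.861 2.132 0.167
v -3.719 0.508 -0.547
v -3.006 0.91 -0.093
v -3.766 0.636 0.379
v -4.294 1.391 0.54
v -3.286 1.249 -0.92
v -3.814 2.004 -0.759
v -3.064 1.834 -0.224
v -3.362 1.456 0.578
v -4.218 1.184 -0.958
v -4.516 0.806 -0.156
v -4.292 2.039 -0.037
v -3.288 0.601 -0.343
v -3.735 0.44 -0.066
v -3.315 0.677 0.201
v -4.547 1.603 0.182
v -4.128 1.839 0.449
v -4.073 0.96 0.573
v -3.452 0.801 -0.829
v -3.033 1.037 -0.562
v -4.265 1.963 -0.581
v -3.845 2.2 -0.314
v -3.507 1.68 -0.953
v -3.405 2.1 -0
v -2.903 1.381 -0.153
v -3.067 1.58 -0.639
v -3.377 2.024 -0.544
v -3.58 1.877 0.471
v -3.077 1.159 0.318
v -3.524 0.998 0.596
v -3.835 1.442 0.69
v -3.112 1.702 0.241
v -4.503 1.481 -0.698
v -4 0.763 -0.851
v -3.745 1.198 -1.07
v -4.056 1.642 -0.976
v -4.677 1.259 -0.227
v -4.175 0.54 -0.38
v -4.203 0.616 0.164
v -4.513 1.06 0.259
v -4.468 0.938 -0.621
f 2 1 5
f 2 5 3
f 3 5 6
f 3 6 4
f 5 1 7
f 5 7 6
f 6 7 8
f 6 8 4
f 7 1 9
f 7 9 8
f 8 9 10
f 8 10 4
f 9 1 11
f 9 11 10
f 10 11 12
f 10 12 4
f 11 1 13
f 11 13 12
f 12 13 14
f 12 14 4
f 13 1 15
f 13 15 14
f 14 15 16
f 14 16 4
f 15 1 17
f 15 17 16
f 16 17 18
f 16 18 4
f 17 1 2
f 17 2 18
f 18 2 3
f 18 3 4
f 19 56 35
f 56 30 59
f 35 59 24
f 56 59 35
f 19 35 31
f 35 24 36
f 31 36 20
f 35 36 31
f 19 31 40
f 31 20 41
f 40 41 26
f 31 41 40
f 19 40 52
f 40 26 55
f 52 55 29
f 40 55 52
f 19 52 56
f 52 29 60
f 56 60 30
f 52 60 56
f 20 36 47
f 36 24 50
f 47 50 28
f 36 50 47
f 24 59 37
f 59 30 58
f 37 58 23
f 59 58 37
f 30 60 57
f 60 29 53
f 57 53 21
f 60 53 57
f 29 55 54
f 55 26 42
f 54 42 25
f 55 42 54
f 26 41 46
f 41 20 43
f 46 43 27
f 41 43 46
f 22 48 34
f 48 28 49
f 34 49 23
f 48 49 34
f 22 34 32
f 34 23 33
f 32 33 21
f 34 33 32
f 22 32 39
f 32 21 38
f 39 38 25
f 32 38 39
f 22 39 44
f 39 25 45
f 44 45 27
f 39 45 44
f 22 44 48
f 44 27 51
f 48 51 28
f 44 51 48
f 23 49 37
f 49 28 50
f 37 50 24
f 49 50 37
f 21 33 57
f 33 23 58
f 57 58 30
f 33 58 57
f 25 38 54
f 38 21 53
f 54 53 29
f 38 53 54
f 27 45 46
f 45 25 42
f 46 42 26
f 45 42 46
f 28 51 47
f 51 27 43
f 47 43 20
f 51 43 47



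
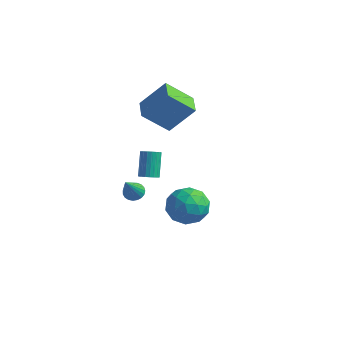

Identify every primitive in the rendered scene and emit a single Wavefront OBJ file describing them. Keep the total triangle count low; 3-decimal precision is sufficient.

v -3.391 0.618 -1.729
v -2.891 0.933 -1.626
v -2.949 -0.598 -0.151
v -3.058 1.054 -1.486
v -3.283 1.1 -1.388
v -3.527 1.062 -1.349
v -3.747 0.947 -1.376
v -3.905 0.776 -1.463
v -3.975 0.577 -1.597
v -3.943 0.385 -1.754
v -3.816 0.234 -1.906
v -3.615 0.149 -2.028
v -3.376 0.145 -2.098
v -3.139 0.223 -2.104
v -2.946 0.369 -2.045
v -2.829 0.558 -1.932
v -2.81 0.758 -1.783
v -2.852 2.916 1.994
v -3.856 1.862 3.277
v -3.795 3.933 2.092
v -4.798 2.88 3.375
v -1.782 3.76 3.525
v -2.785 2.707 4.808
v -2.724 4.778 3.623
v -3.728 3.724 4.906
v -3.003 1.389 -0.827
v -2.501 1.635 -0.794
v -2.955 2.377 0.561
v -3.457 2.131 0.527
v -2.622 1.789 -0.919
v -3.076 2.531 0.436
v -2.809 1.874 -1.028
v -3.263 2.617 0.326
v -3.03 1.876 -1.103
v -3.484 2.618 0.252
v -3.246 1.793 -1.13
v -3.7 2.535 0.225
v -3.42 1.64 -1.105
v -3.874 2.382 0.25
v -3.522 1.444 -1.031
v -3.975 2.186 0.323
v -3.534 1.238 -0.923
v -3.988 1.981 0.432
v -3.455 1.059 -0.798
v -3.908 1.801 0.557
v -3.297 0.936 -0.678
v -3.751 1.678 0.677
v -3.089 0.892 -0.584
v -3.542 1.634 0.771
v -2.865 0.934 -0.532
v -3.319 1.676 0.823
v -2.666 1.054 -0.531
v -3.12 1.796 0.824
v -2.525 1.232 -0.581
v -2.979 1.974 0.773
v -2.467 1.438 -0.674
v -2.92 2.18 0.68
v 1.577 -2.766 1.286
v 2.223 -1.891 0.893
v 2.997 -3.329 2.367
v 3.643 -2.454 1.974
v 2.736 -2.241 2.658
v 1.858 -1.893 1.991
v 3.362 -3.327 1.269
v 2.484 -2.979 0.602
v 3.326 -2.238 0.882
v 2.939 -1.566 1.741
v 2.281 -3.654 1.519
v 1.894 -2.982 2.378
v 1.775 -2.279 0.995
v 3.445 -2.941 2.265
v 2.912 -2.816 2.668
v 3.291 -2.301 2.436
v 1.561 -2.28 1.64
v 1.94 -1.766 1.409
v 2.242 -1.971 2.447
v 3.28 -3.454 1.851
v 3.659 -2.94 1.62
v 1.929 -2.919 0.824
v 2.308 -2.404 0.592
v 2.978 -3.249 0.813
v 2.803 -1.969 0.758
v 3.638 -2.299 1.393
v 3.473 -2.813 0.979
v 2.957 -2.608 0.586
v 2.576 -1.574 1.262
v 3.411 -1.905 1.897
v 2.877 -1.779 2.3
v 2.361 -1.575 1.907
v 3.224 -1.778 1.256
v 1.809 -3.315 1.363
v 2.644 -3.646 1.998
v 2.859 -3.645 1.353
v 2.343 -3.441 0.96
v 1.582 -2.921 1.867
v 2.417 -3.251 2.502
v 2.263 -2.612 2.674
v 1.747 -2.407 2.281
v 1.996 -3.442 2.004
f 2 1 4
f 2 4 3
f 4 1 5
f 4 5 3
f 5 1 6
f 5 6 3
f 6 1 7
f 6 7 3
f 7 1 8
f 7 8 3
f 8 1 9
f 8 9 3
f 9 1 10
f 9 10 3
f 10 1 11
f 10 11 3
f 11 1 12
f 11 12 3
f 12 1 13
f 12 13 3
f 13 1 14
f 13 14 3
f 14 1 15
f 14 15 3
f 15 1 16
f 15 16 3
f 16 1 17
f 16 17 3
f 17 1 2
f 17 2 3
f 19 21 18
f 22 19 18
f 18 21 20
f 20 22 18
f 19 25 21
f 23 19 22
f 23 25 19
f 21 25 20
f 24 22 20
f 20 25 24
f 24 23 22
f 25 23 24
f 27 26 30
f 27 30 28
f 28 30 31
f 28 31 29
f 30 26 32
f 30 32 31
f 31 32 33
f 31 33 29
f 32 26 34
f 32 34 33
f 33 34 35
f 33 35 29
f 34 26 36
f 34 36 35
f 35 36 37
f 35 37 29
f 36 26 38
f 36 38 37
f 37 38 39
f 37 39 29
f 38 26 40
f 38 40 39
f 39 40 41
f 39 41 29
f 40 26 42
f 40 42 41
f 41 42 43
f 41 43 29
f 42 26 44
f 42 44 43
f 43 44 45
f 43 45 29
f 44 26 46
f 44 46 45
f 45 46 47
f 45 47 29
f 46 26 48
f 46 48 47
f 47 48 49
f 47 49 29
f 48 26 50
f 48 50 49
f 49 50 51
f 49 51 29
f 50 26 52
f 50 52 51
f 51 52 53
f 51 53 29
f 52 26 54
f 52 54 53
f 53 54 55
f 53 55 29
f 54 26 56
f 54 56 55
f 55 56 57
f 55 57 29
f 56 26 27
f 56 27 57
f 57 27 28
f 57 28 29
f 58 95 74
f 95 69 98
f 74 98 63
f 95 98 74
f 58 74 70
f 74 63 75
f 70 75 59
f 74 75 70
f 58 70 79
f 70 59 80
f 79 80 65
f 70 80 79
f 58 79 91
f 79 65 94
f 91 94 68
f 79 94 91
f 58 91 95
f 91 68 99
f 95 99 69
f 91 99 95
f 59 75 86
f 75 63 89
f 86 89 67
f 75 89 86
f 63 98 76
f 98 69 97
f 76 97 62
f 98 97 76
f 69 99 96
f 99 68 92
f 96 92 60
f 99 92 96
f 68 94 93
f 94 65 81
f 93 81 64
f 94 81 93
f 65 80 85
f 80 59 82
f 85 82 66
f 80 82 85
f 61 87 73
f 87 67 88
f 73 88 62
f 87 88 73
f 61 73 71
f 73 62 72
f 71 72 60
f 73 72 71
f 61 71 78
f 71 60 77
f 78 77 64
f 71 77 78
f 61 78 83
f 78 64 84
f 83 84 66
f 78 84 83
f 61 83 87
f 83 66 90
f 87 90 67
f 83 90 87
f 62 88 76
f 88 67 89
f 76 89 63
f 88 89 76
f 60 72 96
f 72 62 97
f 96 97 69
f 72 97 96
f 64 77 93
f 77 60 92
f 93 92 68
f 77 92 93
f 66 84 85
f 84 64 81
f 85 81 65
f 84 81 85
f 67 90 86
f 90 66 82
f 86 82 59
f 90 82 86



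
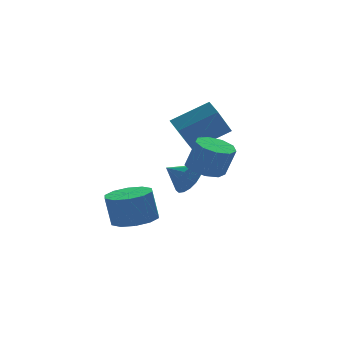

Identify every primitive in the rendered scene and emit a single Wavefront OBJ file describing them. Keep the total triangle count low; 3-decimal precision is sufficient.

v -0.28 -0.918 -3.033
v 0.799 -0.96 -2.884
v 0.599 -0.705 -1.358
v -0.48 -0.662 -1.507
v 0.632 -0.32 -3.013
v 0.431 -0.065 -1.487
v 0.116 0.091 -3.15
v -0.085 0.346 -1.624
v -0.551 0.117 -3.242
v -0.751 0.372 -1.716
v -1.114 -0.252 -3.254
v -1.315 0.003 -1.728
v -1.359 -0.875 -3.182
v -1.559 -0.62 -1.656
v -1.191 -1.515 -3.053
v -1.392 -1.26 -1.527
v -0.675 -1.926 -2.916
v -0.876 -1.671 -1.39
v -0.009 -1.952 -2.824
v -0.209 -1.697 -1.298
v 0.555 -1.583 -2.812
v 0.354 -1.328 -1.286
v 3.3 1.33 -2.027
v 3.547 1.729 -2.83
v 2.68 2.47 -1.653
v 3.153 1.544 -2.92
v 2.792 1.31 -2.806
v 2.547 1.08 -2.513
v 2.475 0.908 -2.109
v 2.592 0.833 -1.686
v 2.871 0.871 -1.342
v 3.249 1.015 -1.154
v 3.638 1.231 -1.167
v 3.949 1.47 -1.376
v 4.112 1.677 -1.735
v 4.089 1.804 -2.161
v 3.885 1.823 -2.556
v 1.763 -3.664 0.748
v 2.384 -2.999 0.711
v 2.757 -3.272 2.096
v 2.137 -3.936 2.132
v 1.837 -2.77 0.904
v 2.211 -3.043 2.288
v 1.257 -2.96 1.023
v 1.63 -3.232 2.408
v 0.913 -3.478 1.014
v 1.286 -3.751 2.398
v 0.967 -4.084 0.88
v 1.341 -4.357 2.264
v 1.394 -4.493 0.684
v 1.767 -4.766 2.069
v 1.993 -4.514 0.518
v 2.367 -4.786 1.903
v 2.485 -4.137 0.46
v 2.859 -4.41 1.844
v 2.639 -3.539 0.536
v 3.013 -3.811 1.921
v 1.944 -0.478 1.81
v 3.691 -0.825 2.804
v 1.924 0.351 2.134
v 3.672 0.004 3.127
v 2.928 0.136 0.293
v 4.676 -0.211 1.286
v 2.909 0.965 0.616
v 4.656 0.618 1.61
f 2 1 5
f 2 5 3
f 3 5 6
f 3 6 4
f 5 1 7
f 5 7 6
f 6 7 8
f 6 8 4
f 7 1 9
f 7 9 8
f 8 9 10
f 8 10 4
f 9 1 11
f 9 11 10
f 10 11 12
f 10 12 4
f 11 1 13
f 11 13 12
f 12 13 14
f 12 14 4
f 13 1 15
f 13 15 14
f 14 15 16
f 14 16 4
f 15 1 17
f 15 17 16
f 16 17 18
f 16 18 4
f 17 1 19
f 17 19 18
f 18 19 20
f 18 20 4
f 19 1 21
f 19 21 20
f 20 21 22
f 20 22 4
f 21 1 2
f 21 2 22
f 22 2 3
f 22 3 4
f 24 23 26
f 24 26 25
f 26 23 27
f 26 27 25
f 27 23 28
f 27 28 25
f 28 23 29
f 28 29 25
f 29 23 30
f 29 30 25
f 30 23 31
f 30 31 25
f 31 23 32
f 31 32 25
f 32 23 33
f 32 33 25
f 33 23 34
f 33 34 25
f 34 23 35
f 34 35 25
f 35 23 36
f 35 36 25
f 36 23 37
f 36 37 25
f 37 23 24
f 37 24 25
f 39 38 42
f 39 42 40
f 40 42 43
f 40 43 41
f 42 38 44
f 42 44 43
f 43 44 45
f 43 45 41
f 44 38 46
f 44 46 45
f 45 46 47
f 45 47 41
f 46 38 48
f 46 48 47
f 47 48 49
f 47 49 41
f 48 38 50
f 48 50 49
f 49 50 51
f 49 51 41
f 50 38 52
f 50 52 51
f 51 52 53
f 51 53 41
f 52 38 54
f 52 54 53
f 53 54 55
f 53 55 41
f 54 38 56
f 54 56 55
f 55 56 57
f 55 57 41
f 56 38 39
f 56 39 57
f 57 39 40
f 57 40 41
f 59 61 58
f 62 59 58
f 58 61 60
f 60 62 58
f 59 65 61
f 63 59 62
f 63 65 59
f 61 65 60
f 64 62 60
f 60 65 64
f 64 63 62
f 65 63 64



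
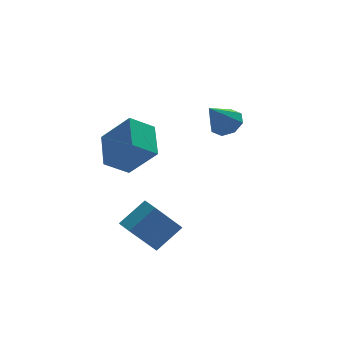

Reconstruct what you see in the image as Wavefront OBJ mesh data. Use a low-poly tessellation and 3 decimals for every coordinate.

v -3.959 0.504 -0.225
v -3.418 2.181 0.511
v -2.792 0.475 -1.016
v -2.251 2.152 -0.28
v -2.989 -0.452 1.24
v -2.448 1.225 1.976
v -1.822 -0.481 0.449
v -1.281 1.196 1.185
v 1.665 0.068 1.397
v 2.156 -0.573 1.589
v 0.635 -0.328 2.703
v 2.327 -0.038 1.886
v 2.11 0.559 1.896
v 1.632 0.869 1.614
v 1.174 0.709 1.204
v 1.003 0.174 0.907
v 1.219 -0.423 0.897
v 1.697 -0.732 1.179
v -4.779 -4.565 -1.37
v -3.553 -4.395 -0.372
v -4.877 -3.661 -1.404
v -3.651 -3.491 -0.406
v -3.549 -4.489 -2.894
v -2.323 -4.319 -1.896
v -3.647 -3.585 -2.928
v -2.421 -3.415 -1.93
f 2 4 1
f 5 2 1
f 1 4 3
f 3 5 1
f 2 8 4
f 6 2 5
f 6 8 2
f 4 8 3
f 7 5 3
f 3 8 7
f 7 6 5
f 8 6 7
f 10 9 12
f 10 12 11
f 12 9 13
f 12 13 11
f 13 9 14
f 13 14 11
f 14 9 15
f 14 15 11
f 15 9 16
f 15 16 11
f 16 9 17
f 16 17 11
f 17 9 18
f 17 18 11
f 18 9 10
f 18 10 11
f 20 22 19
f 23 20 19
f 19 22 21
f 21 23 19
f 20 26 22
f 24 20 23
f 24 26 20
f 22 26 21
f 25 23 21
f 21 26 25
f 25 24 23
f 26 24 25



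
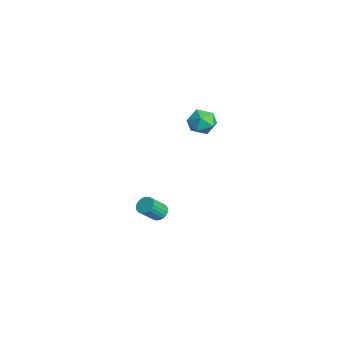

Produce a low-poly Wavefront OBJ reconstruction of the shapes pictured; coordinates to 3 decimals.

v 0.143 0.699 4.369
v 0.793 0.545 3.808
v -0.653 -0.265 3.712
v -0.003 -0.419 3.151
v 0.076 -0.659 3.986
v 0.568 -0.063 4.392
v -0.428 0.343 3.128
v 0.064 0.939 3.534
v 0.44 0.325 3.04
v 0.752 -0.294 3.571
v -0.612 0.574 3.949
v -0.3 -0.045 4.48
v -1.254 -1.798 -3.786
v -0.702 -1.714 -3.904
v -0.375 -2.559 -2.972
v -0.926 -2.642 -2.854
v -0.743 -1.549 -3.74
v -0.416 -2.393 -2.808
v -0.872 -1.426 -3.583
v -0.545 -2.271 -2.651
v -1.067 -1.368 -3.462
v -0.74 -2.212 -2.53
v -1.294 -1.383 -3.397
v -0.967 -2.228 -2.464
v -1.515 -1.471 -3.399
v -1.187 -2.316 -2.466
v -1.69 -1.615 -3.468
v -1.362 -2.46 -2.535
v -1.79 -1.791 -3.592
v -1.462 -2.635 -2.659
v -1.797 -1.968 -3.749
v -1.469 -2.812 -2.817
v -1.71 -2.115 -3.913
v -1.382 -2.96 -2.981
v -1.544 -2.207 -4.055
v -1.217 -3.052 -3.123
v -1.328 -2.229 -4.151
v -1.001 -3.074 -3.219
v -1.1 -2.176 -4.183
v -0.772 -3.021 -3.251
v -0.898 -2.058 -4.147
v -0.57 -2.903 -3.215
v -0.757 -1.894 -4.048
v -0.429 -2.739 -3.116
f 1 12 6
f 1 6 2
f 1 2 8
f 1 8 11
f 1 11 12
f 2 6 10
f 6 12 5
f 12 11 3
f 11 8 7
f 8 2 9
f 4 10 5
f 4 5 3
f 4 3 7
f 4 7 9
f 4 9 10
f 5 10 6
f 3 5 12
f 7 3 11
f 9 7 8
f 10 9 2
f 14 13 17
f 14 17 15
f 15 17 18
f 15 18 16
f 17 13 19
f 17 19 18
f 18 19 20
f 18 20 16
f 19 13 21
f 19 21 20
f 20 21 22
f 20 22 16
f 21 13 23
f 21 23 22
f 22 23 24
f 22 24 16
f 23 13 25
f 23 25 24
f 24 25 26
f 24 26 16
f 25 13 27
f 25 27 26
f 26 27 28
f 26 28 16
f 27 13 29
f 27 29 28
f 28 29 30
f 28 30 16
f 29 13 31
f 29 31 30
f 30 31 32
f 30 32 16
f 31 13 33
f 31 33 32
f 32 33 34
f 32 34 16
f 33 13 35
f 33 35 34
f 34 35 36
f 34 36 16
f 35 13 37
f 35 37 36
f 36 37 38
f 36 38 16
f 37 13 39
f 37 39 38
f 38 39 40
f 38 40 16
f 39 13 41
f 39 41 40
f 40 41 42
f 40 42 16
f 41 13 43
f 41 43 42
f 42 43 44
f 42 44 16
f 43 13 14
f 43 14 44
f 44 14 15
f 44 15 16



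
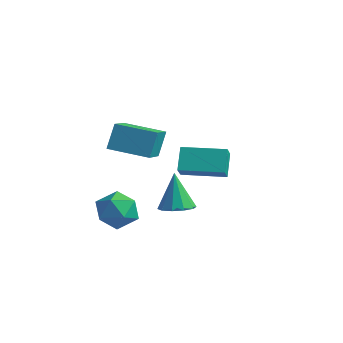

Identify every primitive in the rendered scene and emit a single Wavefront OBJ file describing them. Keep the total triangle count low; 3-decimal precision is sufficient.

v -0.527 -2.956 1.477
v -0.614 -2.36 2.752
v 1.18 -2.064 1.175
v 1.094 -1.467 2.449
v 0.426 -4.513 2.271
v 0.34 -3.916 3.545
v 2.134 -3.62 1.968
v 2.047 -3.024 3.243
v -1.19 -2.291 -1.825
v -0.745 -1.643 -2.659
v -0.795 -3.817 -2.801
v -0.35 -3.169 -3.635
v 0.183 -3.247 -2.623
v -0.061 -2.304 -2.02
v -1.479 -3.156 -3.44
v -1.723 -2.213 -2.837
v -0.924 -2.178 -3.657
v 0.104 -2.234 -3.153
v -1.644 -3.226 -2.307
v -0.616 -3.282 -1.803
v 0.059 0.374 -1.025
v -0.464 1.139 0.025
v -0.365 1.038 -1.72
v -0.888 1.802 -0.67
v 1.888 1.578 -0.99
v 1.365 2.342 0.06
v 1.464 2.241 -1.685
v 0.941 3.006 -0.635
v 2.959 -2.771 -1.165
v 3.533 -2.145 -1.133
v 2.481 -2.429 0.705
v 3.076 -1.938 -1.287
v 2.574 -2.049 -1.395
v 2.219 -2.436 -1.415
v 2.146 -2.95 -1.34
v 2.384 -3.397 -1.197
v 2.842 -3.604 -1.043
v 3.344 -3.493 -0.935
v 3.699 -3.106 -0.915
v 3.771 -2.592 -0.99
f 2 4 1
f 5 2 1
f 1 4 3
f 3 5 1
f 2 8 4
f 6 2 5
f 6 8 2
f 4 8 3
f 7 5 3
f 3 8 7
f 7 6 5
f 8 6 7
f 9 20 14
f 9 14 10
f 9 10 16
f 9 16 19
f 9 19 20
f 10 14 18
f 14 20 13
f 20 19 11
f 19 16 15
f 16 10 17
f 12 18 13
f 12 13 11
f 12 11 15
f 12 15 17
f 12 17 18
f 13 18 14
f 11 13 20
f 15 11 19
f 17 15 16
f 18 17 10
f 22 24 21
f 25 22 21
f 21 24 23
f 23 25 21
f 22 28 24
f 26 22 25
f 26 28 22
f 24 28 23
f 27 25 23
f 23 28 27
f 27 26 25
f 28 26 27
f 30 29 32
f 30 32 31
f 32 29 33
f 32 33 31
f 33 29 34
f 33 34 31
f 34 29 35
f 34 35 31
f 35 29 36
f 35 36 31
f 36 29 37
f 36 37 31
f 37 29 38
f 37 38 31
f 38 29 39
f 38 39 31
f 39 29 40
f 39 40 31
f 40 29 30
f 40 30 31



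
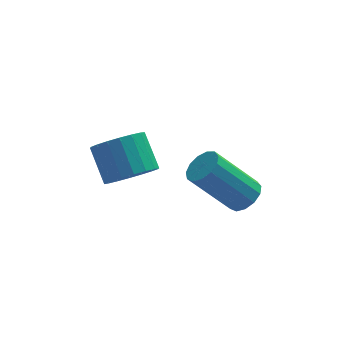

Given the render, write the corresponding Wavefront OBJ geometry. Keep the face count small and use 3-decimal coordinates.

v -0.58 1.28 -0.118
v 0.048 1.019 0.358
v -0.232 1.939 1.233
v -0.86 2.2 0.758
v 0.208 1.273 0.142
v -0.072 2.192 1.018
v 0.212 1.528 -0.125
v -0.068 2.448 0.751
v 0.059 1.734 -0.39
v -0.221 2.654 0.485
v -0.22 1.851 -0.602
v -0.501 2.77 0.273
v -0.571 1.854 -0.717
v -0.851 2.773 0.158
v -0.924 1.743 -0.714
v -1.204 2.663 0.161
v -1.208 1.541 -0.593
v -1.488 2.461 0.282
v -1.368 1.288 -0.378
v -1.648 2.207 0.498
v -1.372 1.032 -0.111
v -1.652 1.952 0.765
v -1.219 0.826 0.155
v -1.499 1.746 1.03
v -0.939 0.71 0.367
v -1.22 1.629 1.242
v -0.589 0.707 0.482
v -0.869 1.626 1.357
v -0.236 0.817 0.479
v -0.516 1.737 1.354
v 2.701 1.191 -1.434
v 3.071 0.847 -1.075
v 1.828 1.004 0.354
v 1.459 1.349 -0.006
v 3.168 1.178 -1.027
v 1.926 1.336 0.402
v 3.118 1.514 -1.108
v 1.875 1.672 0.321
v 2.935 1.748 -1.293
v 1.692 1.905 0.136
v 2.678 1.805 -1.522
v 1.435 1.962 -0.094
v 2.428 1.667 -1.724
v 1.186 1.824 -0.295
v 2.265 1.378 -1.834
v 1.023 1.535 -0.405
v 2.241 1.03 -1.817
v 0.998 1.187 -0.388
v 2.363 0.733 -1.678
v 1.12 0.89 -0.25
v 2.592 0.582 -1.462
v 1.349 0.739 -0.034
v 2.856 0.624 -1.238
v 1.613 0.781 0.191
f 2 1 5
f 2 5 3
f 3 5 6
f 3 6 4
f 5 1 7
f 5 7 6
f 6 7 8
f 6 8 4
f 7 1 9
f 7 9 8
f 8 9 10
f 8 10 4
f 9 1 11
f 9 11 10
f 10 11 12
f 10 12 4
f 11 1 13
f 11 13 12
f 12 13 14
f 12 14 4
f 13 1 15
f 13 15 14
f 14 15 16
f 14 16 4
f 15 1 17
f 15 17 16
f 16 17 18
f 16 18 4
f 17 1 19
f 17 19 18
f 18 19 20
f 18 20 4
f 19 1 21
f 19 21 20
f 20 21 22
f 20 22 4
f 21 1 23
f 21 23 22
f 22 23 24
f 22 24 4
f 23 1 25
f 23 25 24
f 24 25 26
f 24 26 4
f 25 1 27
f 25 27 26
f 26 27 28
f 26 28 4
f 27 1 29
f 27 29 28
f 28 29 30
f 28 30 4
f 29 1 2
f 29 2 30
f 30 2 3
f 30 3 4
f 32 31 35
f 32 35 33
f 33 35 36
f 33 36 34
f 35 31 37
f 35 37 36
f 36 37 38
f 36 38 34
f 37 31 39
f 37 39 38
f 38 39 40
f 38 40 34
f 39 31 41
f 39 41 40
f 40 41 42
f 40 42 34
f 41 31 43
f 41 43 42
f 42 43 44
f 42 44 34
f 43 31 45
f 43 45 44
f 44 45 46
f 44 46 34
f 45 31 47
f 45 47 46
f 46 47 48
f 46 48 34
f 47 31 49
f 47 49 48
f 48 49 50
f 48 50 34
f 49 31 51
f 49 51 50
f 50 51 52
f 50 52 34
f 51 31 53
f 51 53 52
f 52 53 54
f 52 54 34
f 53 31 32
f 53 32 54
f 54 32 33
f 54 33 34

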